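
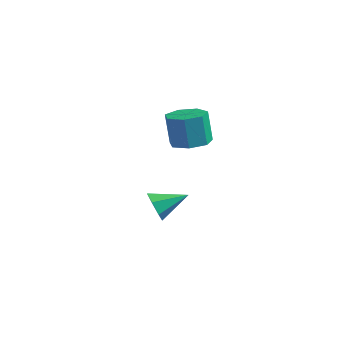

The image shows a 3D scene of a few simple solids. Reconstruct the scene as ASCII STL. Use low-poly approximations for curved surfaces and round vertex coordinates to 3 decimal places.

solid 
facet normal -0.501 -0.782 -0.371
outer loop
vertex -2.359 -0.206 -4.054
vertex -2.949 -0.217 -3.234
vertex -3.085 0.282 -4.102
endloop
endfacet
facet normal 0.441 0.589 -0.678
outer loop
vertex -2.359 -0.206 -4.054
vertex -3.085 0.282 -4.102
vertex -1.991 1.277 -2.526
endloop
endfacet
facet normal -0.502 -0.782 -0.371
outer loop
vertex -3.085 0.282 -4.102
vertex -2.949 -0.217 -3.234
vertex -3.709 0.395 -3.496
endloop
endfacet
facet normal -0.229 0.887 -0.401
outer loop
vertex -3.085 0.282 -4.102
vertex -3.709 0.395 -3.496
vertex -1.991 1.277 -2.526
endloop
endfacet
facet normal -0.502 -0.782 -0.371
outer loop
vertex -3.709 0.395 -3.496
vertex -2.949 -0.217 -3.234
vertex -3.76 0.047 -2.693
endloop
endfacet
facet normal -0.564 0.770 0.298
outer loop
vertex -3.709 0.395 -3.496
vertex -3.76 0.047 -2.693
vertex -1.991 1.277 -2.526
endloop
endfacet
facet normal -0.501 -0.782 -0.370
outer loop
vertex -3.76 0.047 -2.693
vertex -2.949 -0.217 -3.234
vertex -3.2 -0.499 -2.298
endloop
endfacet
facet normal -0.311 0.326 0.893
outer loop
vertex -3.76 0.047 -2.693
vertex -3.2 -0.499 -2.298
vertex -1.991 1.277 -2.526
endloop
endfacet
facet normal -0.501 -0.782 -0.370
outer loop
vertex -3.2 -0.499 -2.298
vertex -2.949 -0.217 -3.234
vertex -2.451 -0.833 -2.607
endloop
endfacet
facet normal 0.337 -0.109 0.935
outer loop
vertex -3.2 -0.499 -2.298
vertex -2.451 -0.833 -2.607
vertex -1.991 1.277 -2.526
endloop
endfacet
facet normal -0.501 -0.782 -0.371
outer loop
vertex -2.451 -0.833 -2.607
vertex -2.949 -0.217 -3.234
vertex -2.077 -0.702 -3.389
endloop
endfacet
facet normal 0.895 -0.210 0.393
outer loop
vertex -2.451 -0.833 -2.607
vertex -2.077 -0.702 -3.389
vertex -1.991 1.277 -2.526
endloop
endfacet
facet normal -0.501 -0.782 -0.371
outer loop
vertex -2.077 -0.702 -3.389
vertex -2.949 -0.217 -3.234
vertex -2.359 -0.206 -4.054
endloop
endfacet
facet normal 0.941 0.100 -0.324
outer loop
vertex -2.077 -0.702 -3.389
vertex -2.359 -0.206 -4.054
vertex -1.991 1.277 -2.526
endloop
endfacet
facet normal 0.106 0.074 -0.992
outer loop
vertex 0.9 -1.334 2.343
vertex 0.152 -0.529 2.323
vertex 1.242 -0.449 2.446
endloop
endfacet
facet normal 0.928 -0.367 0.072
outer loop
vertex 0.9 -1.334 2.343
vertex 1.242 -0.449 2.446
vertex 0.697 -1.477 4.237
endloop
endfacet
facet normal 0.928 -0.366 0.072
outer loop
vertex 0.697 -1.477 4.237
vertex 1.242 -0.449 2.446
vertex 1.039 -0.591 4.34
endloop
endfacet
facet normal -0.106 -0.074 0.992
outer loop
vertex 0.697 -1.477 4.237
vertex 1.039 -0.591 4.34
vertex -0.052 -0.671 4.217
endloop
endfacet
facet normal 0.106 0.075 -0.991
outer loop
vertex 1.242 -0.449 2.446
vertex 0.152 -0.529 2.323
vertex 0.762 0.376 2.457
endloop
endfacet
facet normal 0.858 0.497 0.129
outer loop
vertex 1.242 -0.449 2.446
vertex 0.762 0.376 2.457
vertex 1.039 -0.591 4.34
endloop
endfacet
facet normal 0.858 0.498 0.129
outer loop
vertex 1.039 -0.591 4.34
vertex 0.762 0.376 2.457
vertex 0.559 0.234 4.35
endloop
endfacet
facet normal -0.106 -0.074 0.992
outer loop
vertex 1.039 -0.591 4.34
vertex 0.559 0.234 4.35
vertex -0.052 -0.671 4.217
endloop
endfacet
facet normal 0.107 0.075 -0.991
outer loop
vertex 0.762 0.376 2.457
vertex 0.152 -0.529 2.323
vertex -0.177 0.52 2.367
endloop
endfacet
facet normal 0.143 0.986 0.089
outer loop
vertex 0.762 0.376 2.457
vertex -0.177 0.52 2.367
vertex 0.559 0.234 4.35
endloop
endfacet
facet normal 0.143 0.986 0.089
outer loop
vertex 0.559 0.234 4.35
vertex -0.177 0.52 2.367
vertex -0.38 0.378 4.26
endloop
endfacet
facet normal -0.106 -0.074 0.992
outer loop
vertex 0.559 0.234 4.35
vertex -0.38 0.378 4.26
vertex -0.052 -0.671 4.217
endloop
endfacet
facet normal 0.106 0.075 -0.992
outer loop
vertex -0.177 0.52 2.367
vertex 0.152 -0.529 2.323
vertex -0.869 -0.126 2.244
endloop
endfacet
facet normal -0.681 0.732 -0.018
outer loop
vertex -0.177 0.52 2.367
vertex -0.869 -0.126 2.244
vertex -0.38 0.378 4.26
endloop
endfacet
facet normal -0.681 0.732 -0.018
outer loop
vertex -0.38 0.378 4.26
vertex -0.869 -0.126 2.244
vertex -1.072 -0.268 4.138
endloop
endfacet
facet normal -0.106 -0.074 0.992
outer loop
vertex -0.38 0.378 4.26
vertex -1.072 -0.268 4.138
vertex -0.052 -0.671 4.217
endloop
endfacet
facet normal 0.106 0.074 -0.992
outer loop
vertex -0.869 -0.126 2.244
vertex 0.152 -0.529 2.323
vertex -0.792 -1.075 2.181
endloop
endfacet
facet normal -0.991 -0.073 -0.112
outer loop
vertex -0.869 -0.126 2.244
vertex -0.792 -1.075 2.181
vertex -1.072 -0.268 4.138
endloop
endfacet
facet normal -0.991 -0.072 -0.112
outer loop
vertex -1.072 -0.268 4.138
vertex -0.792 -1.075 2.181
vertex -0.996 -1.218 4.075
endloop
endfacet
facet normal -0.106 -0.074 0.992
outer loop
vertex -1.072 -0.268 4.138
vertex -0.996 -1.218 4.075
vertex -0.052 -0.671 4.217
endloop
endfacet
facet normal 0.106 0.074 -0.992
outer loop
vertex -0.792 -1.075 2.181
vertex 0.152 -0.529 2.323
vertex -0.005 -1.613 2.225
endloop
endfacet
facet normal -0.555 -0.823 -0.122
outer loop
vertex -0.792 -1.075 2.181
vertex -0.005 -1.613 2.225
vertex -0.996 -1.218 4.075
endloop
endfacet
facet normal -0.555 -0.823 -0.122
outer loop
vertex -0.996 -1.218 4.075
vertex -0.005 -1.613 2.225
vertex -0.208 -1.756 4.119
endloop
endfacet
facet normal -0.106 -0.074 0.992
outer loop
vertex -0.996 -1.218 4.075
vertex -0.208 -1.756 4.119
vertex -0.052 -0.671 4.217
endloop
endfacet
facet normal 0.106 0.074 -0.992
outer loop
vertex -0.005 -1.613 2.225
vertex 0.152 -0.529 2.323
vertex 0.9 -1.334 2.343
endloop
endfacet
facet normal 0.299 -0.953 -0.040
outer loop
vertex -0.005 -1.613 2.225
vertex 0.9 -1.334 2.343
vertex -0.208 -1.756 4.119
endloop
endfacet
facet normal 0.299 -0.953 -0.040
outer loop
vertex -0.208 -1.756 4.119
vertex 0.9 -1.334 2.343
vertex 0.697 -1.477 4.237
endloop
endfacet
facet normal -0.106 -0.074 0.992
outer loop
vertex -0.208 -1.756 4.119
vertex 0.697 -1.477 4.237
vertex -0.052 -0.671 4.217
endloop
endfacet

endsolid


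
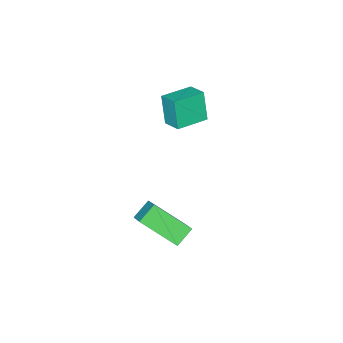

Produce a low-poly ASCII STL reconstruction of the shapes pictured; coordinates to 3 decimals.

solid 
facet normal -0.961 0.261 -0.093
outer loop
vertex -2.042 -2.84 3.409
vertex -1.843 -2.002 3.706
vertex -1.801 -2.427 2.083
endloop
endfacet
facet normal -0.219 -0.920 -0.326
outer loop
vertex -0.437 -2.798 2.214
vertex -2.042 -2.84 3.409
vertex -1.801 -2.427 2.083
endloop
endfacet
facet normal -0.961 0.260 -0.093
outer loop
vertex -1.801 -2.427 2.083
vertex -1.843 -2.002 3.706
vertex -1.603 -1.59 2.379
endloop
endfacet
facet normal 0.170 0.293 -0.941
outer loop
vertex -1.603 -1.59 2.379
vertex -0.437 -2.798 2.214
vertex -1.801 -2.427 2.083
endloop
endfacet
facet normal -0.170 -0.293 0.941
outer loop
vertex -2.042 -2.84 3.409
vertex -0.479 -2.373 3.837
vertex -1.843 -2.002 3.706
endloop
endfacet
facet normal -0.218 -0.920 -0.325
outer loop
vertex -0.677 -3.21 3.541
vertex -2.042 -2.84 3.409
vertex -0.437 -2.798 2.214
endloop
endfacet
facet normal -0.170 -0.292 0.941
outer loop
vertex -0.677 -3.21 3.541
vertex -0.479 -2.373 3.837
vertex -2.042 -2.84 3.409
endloop
endfacet
facet normal 0.219 0.920 0.325
outer loop
vertex -1.843 -2.002 3.706
vertex -0.479 -2.373 3.837
vertex -1.603 -1.59 2.379
endloop
endfacet
facet normal 0.170 0.293 -0.941
outer loop
vertex -0.238 -1.96 2.511
vertex -0.437 -2.798 2.214
vertex -1.603 -1.59 2.379
endloop
endfacet
facet normal 0.218 0.920 0.326
outer loop
vertex -1.603 -1.59 2.379
vertex -0.479 -2.373 3.837
vertex -0.238 -1.96 2.511
endloop
endfacet
facet normal 0.961 -0.261 0.093
outer loop
vertex -0.238 -1.96 2.511
vertex -0.677 -3.21 3.541
vertex -0.437 -2.798 2.214
endloop
endfacet
facet normal 0.961 -0.260 0.094
outer loop
vertex -0.479 -2.373 3.837
vertex -0.677 -3.21 3.541
vertex -0.238 -1.96 2.511
endloop
endfacet
facet normal -0.834 0.066 0.548
outer loop
vertex 3.677 0.266 2.2
vertex 3.051 1.603 1.085
vertex 3.241 -0.422 1.619
endloop
endfacet
facet normal 0.338 -0.723 0.603
outer loop
vertex 4.009 -0.483 1.115
vertex 3.677 0.266 2.2
vertex 3.241 -0.422 1.619
endloop
endfacet
facet normal -0.835 0.066 0.547
outer loop
vertex 3.241 -0.422 1.619
vertex 3.051 1.603 1.085
vertex 2.616 0.915 0.504
endloop
endfacet
facet normal -0.436 -0.688 -0.581
outer loop
vertex 2.616 0.915 0.504
vertex 4.009 -0.483 1.115
vertex 3.241 -0.422 1.619
endloop
endfacet
facet normal 0.436 0.688 0.580
outer loop
vertex 3.677 0.266 2.2
vertex 3.819 1.542 0.581
vertex 3.051 1.603 1.085
endloop
endfacet
facet normal 0.338 -0.723 0.603
outer loop
vertex 4.444 0.205 1.696
vertex 3.677 0.266 2.2
vertex 4.009 -0.483 1.115
endloop
endfacet
facet normal 0.436 0.688 0.580
outer loop
vertex 4.444 0.205 1.696
vertex 3.819 1.542 0.581
vertex 3.677 0.266 2.2
endloop
endfacet
facet normal -0.338 0.723 -0.603
outer loop
vertex 3.051 1.603 1.085
vertex 3.819 1.542 0.581
vertex 2.616 0.915 0.504
endloop
endfacet
facet normal -0.436 -0.688 -0.580
outer loop
vertex 3.383 0.854 0.0
vertex 4.009 -0.483 1.115
vertex 2.616 0.915 0.504
endloop
endfacet
facet normal -0.338 0.723 -0.602
outer loop
vertex 2.616 0.915 0.504
vertex 3.819 1.542 0.581
vertex 3.383 0.854 0.0
endloop
endfacet
facet normal 0.834 -0.066 -0.547
outer loop
vertex 3.383 0.854 0.0
vertex 4.444 0.205 1.696
vertex 4.009 -0.483 1.115
endloop
endfacet
facet normal 0.834 -0.066 -0.547
outer loop
vertex 3.819 1.542 0.581
vertex 4.444 0.205 1.696
vertex 3.383 0.854 0.0
endloop
endfacet

endsolid


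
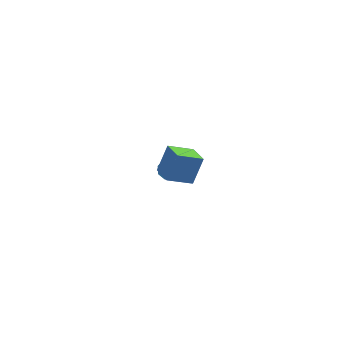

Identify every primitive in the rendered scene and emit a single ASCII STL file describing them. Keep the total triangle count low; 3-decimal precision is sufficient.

solid 
facet normal -0.874 0.168 0.456
outer loop
vertex 0.438 -4.232 5.06
vertex 0.481 -2.942 4.666
vertex -0.396 -4.646 3.614
endloop
endfacet
facet normal -0.031 -0.956 0.292
outer loop
vertex 1.019 -4.918 2.874
vertex 0.438 -4.232 5.06
vertex -0.396 -4.646 3.614
endloop
endfacet
facet normal -0.874 0.168 0.457
outer loop
vertex -0.396 -4.646 3.614
vertex 0.481 -2.942 4.666
vertex -0.354 -3.355 3.22
endloop
endfacet
facet normal -0.486 -0.241 -0.840
outer loop
vertex -0.354 -3.355 3.22
vertex 1.019 -4.918 2.874
vertex -0.396 -4.646 3.614
endloop
endfacet
facet normal 0.486 0.240 0.840
outer loop
vertex 0.438 -4.232 5.06
vertex 1.896 -3.214 3.926
vertex 0.481 -2.942 4.666
endloop
endfacet
facet normal -0.032 -0.956 0.292
outer loop
vertex 1.854 -4.505 4.32
vertex 0.438 -4.232 5.06
vertex 1.019 -4.918 2.874
endloop
endfacet
facet normal 0.486 0.241 0.840
outer loop
vertex 1.854 -4.505 4.32
vertex 1.896 -3.214 3.926
vertex 0.438 -4.232 5.06
endloop
endfacet
facet normal 0.031 0.956 -0.291
outer loop
vertex 0.481 -2.942 4.666
vertex 1.896 -3.214 3.926
vertex -0.354 -3.355 3.22
endloop
endfacet
facet normal -0.486 -0.241 -0.840
outer loop
vertex 1.062 -3.628 2.48
vertex 1.019 -4.918 2.874
vertex -0.354 -3.355 3.22
endloop
endfacet
facet normal 0.032 0.956 -0.292
outer loop
vertex -0.354 -3.355 3.22
vertex 1.896 -3.214 3.926
vertex 1.062 -3.628 2.48
endloop
endfacet
facet normal 0.874 -0.169 -0.456
outer loop
vertex 1.062 -3.628 2.48
vertex 1.854 -4.505 4.32
vertex 1.019 -4.918 2.874
endloop
endfacet
facet normal 0.874 -0.168 -0.456
outer loop
vertex 1.896 -3.214 3.926
vertex 1.854 -4.505 4.32
vertex 1.062 -3.628 2.48
endloop
endfacet
facet normal 0.569 0.365 -0.737
outer loop
vertex 3.804 2.035 -3.33
vertex 3.403 1.708 -3.801
vertex 3.395 2.337 -3.496
endloop
endfacet
facet normal 0.303 0.740 0.600
outer loop
vertex 3.804 2.035 -3.33
vertex 3.395 2.337 -3.496
vertex 2.879 1.439 -2.128
endloop
endfacet
facet normal 0.305 0.739 0.600
outer loop
vertex 2.879 1.439 -2.128
vertex 3.395 2.337 -3.496
vertex 2.469 1.742 -2.293
endloop
endfacet
facet normal -0.567 -0.366 0.738
outer loop
vertex 2.879 1.439 -2.128
vertex 2.469 1.742 -2.293
vertex 2.477 1.112 -2.599
endloop
endfacet
facet normal 0.567 0.365 -0.738
outer loop
vertex 3.395 2.337 -3.496
vertex 3.403 1.708 -3.801
vertex 2.99 2.271 -3.84
endloop
endfacet
facet normal -0.325 0.923 0.206
outer loop
vertex 3.395 2.337 -3.496
vertex 2.99 2.271 -3.84
vertex 2.469 1.742 -2.293
endloop
endfacet
facet normal -0.326 0.923 0.206
outer loop
vertex 2.469 1.742 -2.293
vertex 2.99 2.271 -3.84
vertex 2.064 1.676 -2.638
endloop
endfacet
facet normal -0.568 -0.365 0.737
outer loop
vertex 2.469 1.742 -2.293
vertex 2.064 1.676 -2.638
vertex 2.477 1.112 -2.599
endloop
endfacet
facet normal 0.567 0.365 -0.738
outer loop
vertex 2.99 2.271 -3.84
vertex 3.403 1.708 -3.801
vertex 2.826 1.875 -4.162
endloop
endfacet
facet normal -0.764 0.567 -0.308
outer loop
vertex 2.99 2.271 -3.84
vertex 2.826 1.875 -4.162
vertex 2.064 1.676 -2.638
endloop
endfacet
facet normal -0.765 0.565 -0.309
outer loop
vertex 2.064 1.676 -2.638
vertex 2.826 1.875 -4.162
vertex 1.901 1.28 -2.959
endloop
endfacet
facet normal -0.568 -0.365 0.738
outer loop
vertex 2.064 1.676 -2.638
vertex 1.901 1.28 -2.959
vertex 2.477 1.112 -2.599
endloop
endfacet
facet normal 0.567 0.365 -0.738
outer loop
vertex 2.826 1.875 -4.162
vertex 3.403 1.708 -3.801
vertex 3.001 1.381 -4.272
endloop
endfacet
facet normal -0.756 -0.125 -0.643
outer loop
vertex 2.826 1.875 -4.162
vertex 3.001 1.381 -4.272
vertex 1.901 1.28 -2.959
endloop
endfacet
facet normal -0.756 -0.123 -0.643
outer loop
vertex 1.901 1.28 -2.959
vertex 3.001 1.381 -4.272
vertex 2.076 0.785 -3.07
endloop
endfacet
facet normal -0.568 -0.366 0.737
outer loop
vertex 1.901 1.28 -2.959
vertex 2.076 0.785 -3.07
vertex 2.477 1.112 -2.599
endloop
endfacet
facet normal 0.567 0.366 -0.738
outer loop
vertex 3.001 1.381 -4.272
vertex 3.403 1.708 -3.801
vertex 3.411 1.078 -4.107
endloop
endfacet
facet normal -0.304 -0.739 -0.601
outer loop
vertex 3.001 1.381 -4.272
vertex 3.411 1.078 -4.107
vertex 2.076 0.785 -3.07
endloop
endfacet
facet normal -0.303 -0.740 -0.600
outer loop
vertex 2.076 0.785 -3.07
vertex 3.411 1.078 -4.107
vertex 2.485 0.483 -2.904
endloop
endfacet
facet normal -0.569 -0.365 0.737
outer loop
vertex 2.076 0.785 -3.07
vertex 2.485 0.483 -2.904
vertex 2.477 1.112 -2.599
endloop
endfacet
facet normal 0.568 0.365 -0.737
outer loop
vertex 3.411 1.078 -4.107
vertex 3.403 1.708 -3.801
vertex 3.816 1.144 -3.762
endloop
endfacet
facet normal 0.326 -0.923 -0.206
outer loop
vertex 3.411 1.078 -4.107
vertex 3.816 1.144 -3.762
vertex 2.485 0.483 -2.904
endloop
endfacet
facet normal 0.325 -0.923 -0.206
outer loop
vertex 2.485 0.483 -2.904
vertex 3.816 1.144 -3.762
vertex 2.89 0.549 -2.56
endloop
endfacet
facet normal -0.567 -0.365 0.738
outer loop
vertex 2.485 0.483 -2.904
vertex 2.89 0.549 -2.56
vertex 2.477 1.112 -2.599
endloop
endfacet
facet normal 0.568 0.365 -0.738
outer loop
vertex 3.816 1.144 -3.762
vertex 3.403 1.708 -3.801
vertex 3.979 1.54 -3.441
endloop
endfacet
facet normal 0.765 -0.565 0.309
outer loop
vertex 3.816 1.144 -3.762
vertex 3.979 1.54 -3.441
vertex 2.89 0.549 -2.56
endloop
endfacet
facet normal 0.764 -0.567 0.308
outer loop
vertex 2.89 0.549 -2.56
vertex 3.979 1.54 -3.441
vertex 3.054 0.945 -2.238
endloop
endfacet
facet normal -0.567 -0.365 0.738
outer loop
vertex 2.89 0.549 -2.56
vertex 3.054 0.945 -2.238
vertex 2.477 1.112 -2.599
endloop
endfacet
facet normal 0.568 0.366 -0.737
outer loop
vertex 3.979 1.54 -3.441
vertex 3.403 1.708 -3.801
vertex 3.804 2.035 -3.33
endloop
endfacet
facet normal 0.756 0.123 0.643
outer loop
vertex 3.979 1.54 -3.441
vertex 3.804 2.035 -3.33
vertex 3.054 0.945 -2.238
endloop
endfacet
facet normal 0.756 0.124 0.643
outer loop
vertex 3.054 0.945 -2.238
vertex 3.804 2.035 -3.33
vertex 2.879 1.439 -2.128
endloop
endfacet
facet normal -0.567 -0.365 0.738
outer loop
vertex 3.054 0.945 -2.238
vertex 2.879 1.439 -2.128
vertex 2.477 1.112 -2.599
endloop
endfacet

endsolid


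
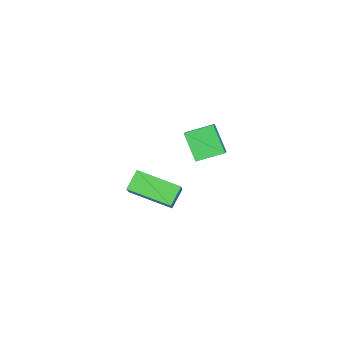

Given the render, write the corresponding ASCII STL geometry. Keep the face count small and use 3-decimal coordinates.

solid 
facet normal -0.717 0.279 0.639
outer loop
vertex -3.576 -0.455 0.343
vertex -3.288 1.569 -0.218
vertex -4.834 -0.645 -0.986
endloop
endfacet
facet normal -0.136 -0.955 0.265
outer loop
vertex -4.052 -0.949 -1.682
vertex -3.576 -0.455 0.343
vertex -4.834 -0.645 -0.986
endloop
endfacet
facet normal -0.717 0.279 0.639
outer loop
vertex -4.834 -0.645 -0.986
vertex -3.288 1.569 -0.218
vertex -4.546 1.379 -1.547
endloop
endfacet
facet normal -0.683 -0.103 -0.723
outer loop
vertex -4.546 1.379 -1.547
vertex -4.052 -0.949 -1.682
vertex -4.834 -0.645 -0.986
endloop
endfacet
facet normal 0.683 0.103 0.723
outer loop
vertex -3.576 -0.455 0.343
vertex -2.506 1.265 -0.914
vertex -3.288 1.569 -0.218
endloop
endfacet
facet normal -0.136 -0.955 0.265
outer loop
vertex -2.794 -0.759 -0.353
vertex -3.576 -0.455 0.343
vertex -4.052 -0.949 -1.682
endloop
endfacet
facet normal 0.683 0.103 0.723
outer loop
vertex -2.794 -0.759 -0.353
vertex -2.506 1.265 -0.914
vertex -3.576 -0.455 0.343
endloop
endfacet
facet normal 0.136 0.955 -0.265
outer loop
vertex -3.288 1.569 -0.218
vertex -2.506 1.265 -0.914
vertex -4.546 1.379 -1.547
endloop
endfacet
facet normal -0.683 -0.103 -0.723
outer loop
vertex -3.764 1.075 -2.243
vertex -4.052 -0.949 -1.682
vertex -4.546 1.379 -1.547
endloop
endfacet
facet normal 0.136 0.955 -0.265
outer loop
vertex -4.546 1.379 -1.547
vertex -2.506 1.265 -0.914
vertex -3.764 1.075 -2.243
endloop
endfacet
facet normal 0.717 -0.279 -0.639
outer loop
vertex -3.764 1.075 -2.243
vertex -2.794 -0.759 -0.353
vertex -4.052 -0.949 -1.682
endloop
endfacet
facet normal 0.717 -0.279 -0.639
outer loop
vertex -2.506 1.265 -0.914
vertex -2.794 -0.759 -0.353
vertex -3.764 1.075 -2.243
endloop
endfacet
facet normal -0.790 -0.084 -0.608
outer loop
vertex -2.936 1.829 3.825
vertex -3.359 2.995 4.213
vertex -2.156 2.479 2.721
endloop
endfacet
facet normal 0.325 -0.897 -0.298
outer loop
vertex -1.161 2.585 3.487
vertex -2.936 1.829 3.825
vertex -2.156 2.479 2.721
endloop
endfacet
facet normal -0.790 -0.084 -0.608
outer loop
vertex -2.156 2.479 2.721
vertex -3.359 2.995 4.213
vertex -2.579 3.646 3.11
endloop
endfacet
facet normal 0.520 0.434 -0.736
outer loop
vertex -2.579 3.646 3.11
vertex -1.161 2.585 3.487
vertex -2.156 2.479 2.721
endloop
endfacet
facet normal -0.520 -0.434 0.736
outer loop
vertex -2.936 1.829 3.825
vertex -2.364 3.101 4.979
vertex -3.359 2.995 4.213
endloop
endfacet
facet normal 0.325 -0.897 -0.300
outer loop
vertex -1.941 1.934 4.59
vertex -2.936 1.829 3.825
vertex -1.161 2.585 3.487
endloop
endfacet
facet normal -0.520 -0.434 0.736
outer loop
vertex -1.941 1.934 4.59
vertex -2.364 3.101 4.979
vertex -2.936 1.829 3.825
endloop
endfacet
facet normal -0.326 0.897 0.299
outer loop
vertex -3.359 2.995 4.213
vertex -2.364 3.101 4.979
vertex -2.579 3.646 3.11
endloop
endfacet
facet normal 0.520 0.434 -0.736
outer loop
vertex -1.584 3.751 3.875
vertex -1.161 2.585 3.487
vertex -2.579 3.646 3.11
endloop
endfacet
facet normal -0.325 0.897 0.299
outer loop
vertex -2.579 3.646 3.11
vertex -2.364 3.101 4.979
vertex -1.584 3.751 3.875
endloop
endfacet
facet normal 0.790 0.084 0.608
outer loop
vertex -1.584 3.751 3.875
vertex -1.941 1.934 4.59
vertex -1.161 2.585 3.487
endloop
endfacet
facet normal 0.790 0.084 0.607
outer loop
vertex -2.364 3.101 4.979
vertex -1.941 1.934 4.59
vertex -1.584 3.751 3.875
endloop
endfacet

endsolid


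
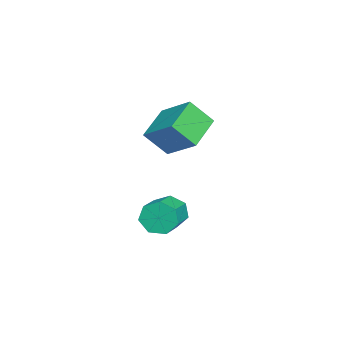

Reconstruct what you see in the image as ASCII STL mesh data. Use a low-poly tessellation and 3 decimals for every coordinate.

solid 
facet normal -0.423 -0.726 -0.543
outer loop
vertex -2.87 -4.799 3.455
vertex -4.629 -4.344 4.216
vertex -3.12 -3.756 2.254
endloop
endfacet
facet normal 0.893 -0.231 -0.386
outer loop
vertex -2.271 -2.296 3.344
vertex -2.87 -4.799 3.455
vertex -3.12 -3.756 2.254
endloop
endfacet
facet normal -0.423 -0.726 -0.543
outer loop
vertex -3.12 -3.756 2.254
vertex -4.629 -4.344 4.216
vertex -4.879 -3.301 3.015
endloop
endfacet
facet normal -0.155 0.647 -0.746
outer loop
vertex -4.879 -3.301 3.015
vertex -2.271 -2.296 3.344
vertex -3.12 -3.756 2.254
endloop
endfacet
facet normal 0.155 -0.647 0.746
outer loop
vertex -2.87 -4.799 3.455
vertex -3.78 -2.884 5.306
vertex -4.629 -4.344 4.216
endloop
endfacet
facet normal 0.893 -0.231 -0.386
outer loop
vertex -2.021 -3.339 4.545
vertex -2.87 -4.799 3.455
vertex -2.271 -2.296 3.344
endloop
endfacet
facet normal 0.155 -0.647 0.746
outer loop
vertex -2.021 -3.339 4.545
vertex -3.78 -2.884 5.306
vertex -2.87 -4.799 3.455
endloop
endfacet
facet normal -0.893 0.231 0.386
outer loop
vertex -4.629 -4.344 4.216
vertex -3.78 -2.884 5.306
vertex -4.879 -3.301 3.015
endloop
endfacet
facet normal -0.155 0.647 -0.746
outer loop
vertex -4.03 -1.841 4.105
vertex -2.271 -2.296 3.344
vertex -4.879 -3.301 3.015
endloop
endfacet
facet normal -0.893 0.231 0.386
outer loop
vertex -4.879 -3.301 3.015
vertex -3.78 -2.884 5.306
vertex -4.03 -1.841 4.105
endloop
endfacet
facet normal 0.423 0.726 0.543
outer loop
vertex -4.03 -1.841 4.105
vertex -2.021 -3.339 4.545
vertex -2.271 -2.296 3.344
endloop
endfacet
facet normal 0.423 0.726 0.543
outer loop
vertex -3.78 -2.884 5.306
vertex -2.021 -3.339 4.545
vertex -4.03 -1.841 4.105
endloop
endfacet
facet normal -0.957 0.055 -0.285
outer loop
vertex -2.624 -3.238 -2.119
vertex -2.887 -3.642 -1.312
vertex -2.778 -2.728 -1.503
endloop
endfacet
facet normal 0.220 0.778 -0.589
outer loop
vertex -2.624 -3.238 -2.119
vertex -2.778 -2.728 -1.503
vertex -0.93 -3.335 -1.615
endloop
endfacet
facet normal 0.220 0.778 -0.589
outer loop
vertex -0.93 -3.335 -1.615
vertex -2.778 -2.728 -1.503
vertex -1.084 -2.824 -0.998
endloop
endfacet
facet normal 0.957 -0.055 0.284
outer loop
vertex -0.93 -3.335 -1.615
vertex -1.084 -2.824 -0.998
vertex -1.193 -3.738 -0.808
endloop
endfacet
facet normal -0.957 0.055 -0.284
outer loop
vertex -2.778 -2.728 -1.503
vertex -2.887 -3.642 -1.312
vertex -3.014 -2.905 -0.742
endloop
endfacet
facet normal -0.011 0.975 0.223
outer loop
vertex -2.778 -2.728 -1.503
vertex -3.014 -2.905 -0.742
vertex -1.084 -2.824 -0.998
endloop
endfacet
facet normal -0.011 0.974 0.225
outer loop
vertex -1.084 -2.824 -0.998
vertex -3.014 -2.905 -0.742
vertex -1.321 -3.002 -0.238
endloop
endfacet
facet normal 0.957 -0.055 0.286
outer loop
vertex -1.084 -2.824 -0.998
vertex -1.321 -3.002 -0.238
vertex -1.193 -3.738 -0.808
endloop
endfacet
facet normal -0.957 0.055 -0.285
outer loop
vertex -3.014 -2.905 -0.742
vertex -2.887 -3.642 -1.312
vertex -3.155 -3.637 -0.411
endloop
endfacet
facet normal -0.233 0.438 0.868
outer loop
vertex -3.014 -2.905 -0.742
vertex -3.155 -3.637 -0.411
vertex -1.321 -3.002 -0.238
endloop
endfacet
facet normal -0.233 0.437 0.868
outer loop
vertex -1.321 -3.002 -0.238
vertex -3.155 -3.637 -0.411
vertex -1.461 -3.734 0.093
endloop
endfacet
facet normal 0.957 -0.054 0.285
outer loop
vertex -1.321 -3.002 -0.238
vertex -1.461 -3.734 0.093
vertex -1.193 -3.738 -0.808
endloop
endfacet
facet normal -0.957 0.055 -0.285
outer loop
vertex -3.155 -3.637 -0.411
vertex -2.887 -3.642 -1.312
vertex -3.094 -4.373 -0.758
endloop
endfacet
facet normal -0.280 -0.428 0.859
outer loop
vertex -3.155 -3.637 -0.411
vertex -3.094 -4.373 -0.758
vertex -1.461 -3.734 0.093
endloop
endfacet
facet normal -0.280 -0.429 0.859
outer loop
vertex -1.461 -3.734 0.093
vertex -3.094 -4.373 -0.758
vertex -1.4 -4.469 -0.254
endloop
endfacet
facet normal 0.957 -0.055 0.285
outer loop
vertex -1.461 -3.734 0.093
vertex -1.4 -4.469 -0.254
vertex -1.193 -3.738 -0.808
endloop
endfacet
facet normal -0.957 0.055 -0.285
outer loop
vertex -3.094 -4.373 -0.758
vertex -2.887 -3.642 -1.312
vertex -2.877 -4.558 -1.523
endloop
endfacet
facet normal -0.115 -0.972 0.202
outer loop
vertex -3.094 -4.373 -0.758
vertex -2.877 -4.558 -1.523
vertex -1.4 -4.469 -0.254
endloop
endfacet
facet normal -0.116 -0.972 0.204
outer loop
vertex -1.4 -4.469 -0.254
vertex -2.877 -4.558 -1.523
vertex -1.183 -4.655 -1.018
endloop
endfacet
facet normal 0.957 -0.055 0.285
outer loop
vertex -1.4 -4.469 -0.254
vertex -1.183 -4.655 -1.018
vertex -1.193 -3.738 -0.808
endloop
endfacet
facet normal -0.957 0.055 -0.286
outer loop
vertex -2.877 -4.558 -1.523
vertex -2.887 -3.642 -1.312
vertex -2.667 -4.053 -2.128
endloop
endfacet
facet normal 0.136 -0.783 -0.607
outer loop
vertex -2.877 -4.558 -1.523
vertex -2.667 -4.053 -2.128
vertex -1.183 -4.655 -1.018
endloop
endfacet
facet normal 0.136 -0.784 -0.606
outer loop
vertex -1.183 -4.655 -1.018
vertex -2.667 -4.053 -2.128
vertex -0.974 -4.15 -1.624
endloop
endfacet
facet normal 0.957 -0.055 0.284
outer loop
vertex -1.183 -4.655 -1.018
vertex -0.974 -4.15 -1.624
vertex -1.193 -3.738 -0.808
endloop
endfacet
facet normal -0.957 0.054 -0.285
outer loop
vertex -2.667 -4.053 -2.128
vertex -2.887 -3.642 -1.312
vertex -2.624 -3.238 -2.119
endloop
endfacet
facet normal 0.285 -0.004 -0.958
outer loop
vertex -2.667 -4.053 -2.128
vertex -2.624 -3.238 -2.119
vertex -0.974 -4.15 -1.624
endloop
endfacet
facet normal 0.285 -0.005 -0.959
outer loop
vertex -0.974 -4.15 -1.624
vertex -2.624 -3.238 -2.119
vertex -0.93 -3.335 -1.615
endloop
endfacet
facet normal 0.957 -0.055 0.285
outer loop
vertex -0.974 -4.15 -1.624
vertex -0.93 -3.335 -1.615
vertex -1.193 -3.738 -0.808
endloop
endfacet

endsolid


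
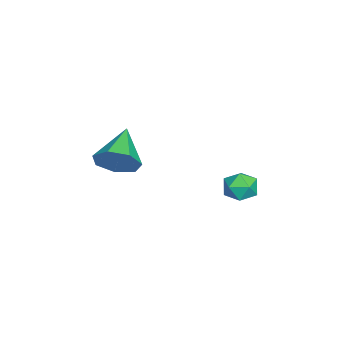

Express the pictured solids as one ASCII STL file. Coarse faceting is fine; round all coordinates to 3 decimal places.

solid 
facet normal -0.489 0.298 0.820
outer loop
vertex 0.144 3.304 -3.131
vertex -0.297 2.663 -3.161
vertex 0.371 2.658 -2.761
endloop
endfacet
facet normal 0.184 0.536 0.824
outer loop
vertex 0.144 3.304 -3.131
vertex 0.371 2.658 -2.761
vertex 0.89 3.084 -3.154
endloop
endfacet
facet normal 0.282 0.930 0.237
outer loop
vertex 0.144 3.304 -3.131
vertex 0.89 3.084 -3.154
vertex 0.543 3.353 -3.797
endloop
endfacet
facet normal -0.331 0.935 -0.129
outer loop
vertex 0.144 3.304 -3.131
vertex 0.543 3.353 -3.797
vertex -0.19 3.093 -3.801
endloop
endfacet
facet normal -0.807 0.544 0.231
outer loop
vertex 0.144 3.304 -3.131
vertex -0.19 3.093 -3.801
vertex -0.297 2.663 -3.161
endloop
endfacet
facet normal 0.619 -0.030 0.785
outer loop
vertex 0.89 3.084 -3.154
vertex 0.371 2.658 -2.761
vertex 0.91 2.307 -3.199
endloop
endfacet
facet normal -0.470 -0.415 0.779
outer loop
vertex 0.371 2.658 -2.761
vertex -0.297 2.663 -3.161
vertex 0.177 2.047 -3.203
endloop
endfacet
facet normal -0.984 -0.015 -0.175
outer loop
vertex -0.297 2.663 -3.161
vertex -0.19 3.093 -3.801
vertex -0.17 2.316 -3.846
endloop
endfacet
facet normal -0.214 0.616 -0.758
outer loop
vertex -0.19 3.093 -3.801
vertex 0.543 3.353 -3.797
vertex 0.349 2.742 -4.239
endloop
endfacet
facet normal 0.776 0.609 -0.164
outer loop
vertex 0.543 3.353 -3.797
vertex 0.89 3.084 -3.154
vertex 1.017 2.737 -3.839
endloop
endfacet
facet normal 0.331 -0.935 0.129
outer loop
vertex 0.576 2.096 -3.869
vertex 0.91 2.307 -3.199
vertex 0.177 2.047 -3.203
endloop
endfacet
facet normal -0.282 -0.930 -0.237
outer loop
vertex 0.576 2.096 -3.869
vertex 0.177 2.047 -3.203
vertex -0.17 2.316 -3.846
endloop
endfacet
facet normal -0.184 -0.536 -0.824
outer loop
vertex 0.576 2.096 -3.869
vertex -0.17 2.316 -3.846
vertex 0.349 2.742 -4.239
endloop
endfacet
facet normal 0.489 -0.298 -0.820
outer loop
vertex 0.576 2.096 -3.869
vertex 0.349 2.742 -4.239
vertex 1.017 2.737 -3.839
endloop
endfacet
facet normal 0.807 -0.544 -0.231
outer loop
vertex 0.576 2.096 -3.869
vertex 1.017 2.737 -3.839
vertex 0.91 2.307 -3.199
endloop
endfacet
facet normal 0.214 -0.616 0.758
outer loop
vertex 0.177 2.047 -3.203
vertex 0.91 2.307 -3.199
vertex 0.371 2.658 -2.761
endloop
endfacet
facet normal -0.776 -0.609 0.164
outer loop
vertex -0.17 2.316 -3.846
vertex 0.177 2.047 -3.203
vertex -0.297 2.663 -3.161
endloop
endfacet
facet normal -0.619 0.030 -0.785
outer loop
vertex 0.349 2.742 -4.239
vertex -0.17 2.316 -3.846
vertex -0.19 3.093 -3.801
endloop
endfacet
facet normal 0.470 0.415 -0.779
outer loop
vertex 1.017 2.737 -3.839
vertex 0.349 2.742 -4.239
vertex 0.543 3.353 -3.797
endloop
endfacet
facet normal 0.984 0.015 0.175
outer loop
vertex 0.91 2.307 -3.199
vertex 1.017 2.737 -3.839
vertex 0.89 3.084 -3.154
endloop
endfacet
facet normal 0.883 -0.075 -0.464
outer loop
vertex -0.205 -1.613 -2.437
vertex -0.628 -2.193 -3.148
vertex -0.533 -1.188 -3.13
endloop
endfacet
facet normal -0.119 0.820 0.559
outer loop
vertex -0.205 -1.613 -2.437
vertex -0.533 -1.188 -3.13
vertex -2.332 -2.047 -2.252
endloop
endfacet
facet normal 0.883 -0.075 -0.464
outer loop
vertex -0.533 -1.188 -3.13
vertex -0.628 -2.193 -3.148
vertex -0.932 -1.52 -3.836
endloop
endfacet
facet normal -0.480 0.867 -0.136
outer loop
vertex -0.533 -1.188 -3.13
vertex -0.932 -1.52 -3.836
vertex -2.332 -2.047 -2.252
endloop
endfacet
facet normal 0.883 -0.076 -0.464
outer loop
vertex -0.932 -1.52 -3.836
vertex -0.628 -2.193 -3.148
vertex -1.103 -2.359 -4.024
endloop
endfacet
facet normal -0.763 0.285 -0.580
outer loop
vertex -0.932 -1.52 -3.836
vertex -1.103 -2.359 -4.024
vertex -2.332 -2.047 -2.252
endloop
endfacet
facet normal 0.883 -0.076 -0.464
outer loop
vertex -1.103 -2.359 -4.024
vertex -0.628 -2.193 -3.148
vertex -0.916 -3.073 -3.551
endloop
endfacet
facet normal -0.755 -0.488 -0.438
outer loop
vertex -1.103 -2.359 -4.024
vertex -0.916 -3.073 -3.551
vertex -2.332 -2.047 -2.252
endloop
endfacet
facet normal 0.882 -0.076 -0.464
outer loop
vertex -0.916 -3.073 -3.551
vertex -0.628 -2.193 -3.148
vertex -0.512 -3.125 -2.775
endloop
endfacet
facet normal -0.462 -0.868 0.182
outer loop
vertex -0.916 -3.073 -3.551
vertex -0.512 -3.125 -2.775
vertex -2.332 -2.047 -2.252
endloop
endfacet
facet normal 0.883 -0.076 -0.463
outer loop
vertex -0.512 -3.125 -2.775
vertex -0.628 -2.193 -3.148
vertex -0.196 -2.475 -2.279
endloop
endfacet
facet normal -0.104 -0.571 0.814
outer loop
vertex -0.512 -3.125 -2.775
vertex -0.196 -2.475 -2.279
vertex -2.332 -2.047 -2.252
endloop
endfacet
facet normal 0.883 -0.076 -0.463
outer loop
vertex -0.196 -2.475 -2.279
vertex -0.628 -2.193 -3.148
vertex -0.205 -1.613 -2.437
endloop
endfacet
facet normal 0.049 0.181 0.982
outer loop
vertex -0.196 -2.475 -2.279
vertex -0.205 -1.613 -2.437
vertex -2.332 -2.047 -2.252
endloop
endfacet

endsolid


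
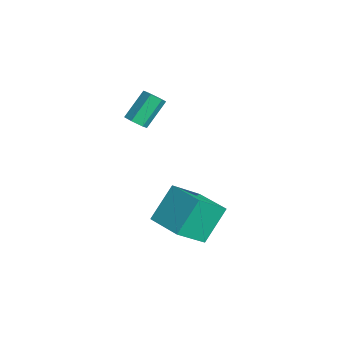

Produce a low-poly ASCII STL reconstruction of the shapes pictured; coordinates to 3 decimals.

solid 
facet normal -0.937 -0.336 -0.096
outer loop
vertex 0.02 -2.175 -1.611
vertex -0.363 -0.722 -2.961
vertex 0.618 -3.416 -3.116
endloop
endfacet
facet normal 0.189 -0.719 0.668
outer loop
vertex 2.343 -2.798 -2.939
vertex 0.02 -2.175 -1.611
vertex 0.618 -3.416 -3.116
endloop
endfacet
facet normal -0.937 -0.336 -0.096
outer loop
vertex 0.618 -3.416 -3.116
vertex -0.363 -0.722 -2.961
vertex 0.236 -1.962 -4.466
endloop
endfacet
facet normal 0.293 -0.608 -0.738
outer loop
vertex 0.236 -1.962 -4.466
vertex 2.343 -2.798 -2.939
vertex 0.618 -3.416 -3.116
endloop
endfacet
facet normal -0.294 0.608 0.738
outer loop
vertex 0.02 -2.175 -1.611
vertex 1.362 -0.104 -2.784
vertex -0.363 -0.722 -2.961
endloop
endfacet
facet normal 0.189 -0.720 0.668
outer loop
vertex 1.744 -1.558 -1.434
vertex 0.02 -2.175 -1.611
vertex 2.343 -2.798 -2.939
endloop
endfacet
facet normal -0.293 0.608 0.738
outer loop
vertex 1.744 -1.558 -1.434
vertex 1.362 -0.104 -2.784
vertex 0.02 -2.175 -1.611
endloop
endfacet
facet normal -0.189 0.720 -0.668
outer loop
vertex -0.363 -0.722 -2.961
vertex 1.362 -0.104 -2.784
vertex 0.236 -1.962 -4.466
endloop
endfacet
facet normal 0.293 -0.608 -0.738
outer loop
vertex 1.96 -1.345 -4.289
vertex 2.343 -2.798 -2.939
vertex 0.236 -1.962 -4.466
endloop
endfacet
facet normal -0.189 0.719 -0.668
outer loop
vertex 0.236 -1.962 -4.466
vertex 1.362 -0.104 -2.784
vertex 1.96 -1.345 -4.289
endloop
endfacet
facet normal 0.937 0.336 0.096
outer loop
vertex 1.96 -1.345 -4.289
vertex 1.744 -1.558 -1.434
vertex 2.343 -2.798 -2.939
endloop
endfacet
facet normal 0.937 0.335 0.096
outer loop
vertex 1.362 -0.104 -2.784
vertex 1.744 -1.558 -1.434
vertex 1.96 -1.345 -4.289
endloop
endfacet
facet normal 0.293 -0.650 -0.701
outer loop
vertex -1.831 -2.7 1.108
vertex -2.086 -3.139 1.408
vertex -2.394 -2.841 1.003
endloop
endfacet
facet normal -0.052 0.721 -0.691
outer loop
vertex -1.831 -2.7 1.108
vertex -2.394 -2.841 1.003
vertex -2.319 -1.621 2.272
endloop
endfacet
facet normal -0.053 0.721 -0.690
outer loop
vertex -2.319 -1.621 2.272
vertex -2.394 -2.841 1.003
vertex -2.882 -1.763 2.167
endloop
endfacet
facet normal -0.295 0.649 0.701
outer loop
vertex -2.319 -1.621 2.272
vertex -2.882 -1.763 2.167
vertex -2.574 -2.061 2.572
endloop
endfacet
facet normal 0.295 -0.649 -0.701
outer loop
vertex -2.394 -2.841 1.003
vertex -2.086 -3.139 1.408
vertex -2.649 -3.281 1.303
endloop
endfacet
facet normal -0.853 0.153 -0.500
outer loop
vertex -2.394 -2.841 1.003
vertex -2.649 -3.281 1.303
vertex -2.882 -1.763 2.167
endloop
endfacet
facet normal -0.852 0.154 -0.500
outer loop
vertex -2.882 -1.763 2.167
vertex -2.649 -3.281 1.303
vertex -3.137 -2.202 2.467
endloop
endfacet
facet normal -0.293 0.650 0.701
outer loop
vertex -2.882 -1.763 2.167
vertex -3.137 -2.202 2.467
vertex -2.574 -2.061 2.572
endloop
endfacet
facet normal 0.295 -0.649 -0.701
outer loop
vertex -2.649 -3.281 1.303
vertex -2.086 -3.139 1.408
vertex -2.341 -3.579 1.708
endloop
endfacet
facet normal -0.801 -0.568 0.191
outer loop
vertex -2.649 -3.281 1.303
vertex -2.341 -3.579 1.708
vertex -3.137 -2.202 2.467
endloop
endfacet
facet normal -0.801 -0.568 0.191
outer loop
vertex -3.137 -2.202 2.467
vertex -2.341 -3.579 1.708
vertex -2.829 -2.5 2.872
endloop
endfacet
facet normal -0.293 0.650 0.701
outer loop
vertex -3.137 -2.202 2.467
vertex -2.829 -2.5 2.872
vertex -2.574 -2.061 2.572
endloop
endfacet
facet normal 0.295 -0.649 -0.701
outer loop
vertex -2.341 -3.579 1.708
vertex -2.086 -3.139 1.408
vertex -1.778 -3.437 1.813
endloop
endfacet
facet normal 0.053 -0.721 0.691
outer loop
vertex -2.341 -3.579 1.708
vertex -1.778 -3.437 1.813
vertex -2.829 -2.5 2.872
endloop
endfacet
facet normal 0.052 -0.722 0.690
outer loop
vertex -2.829 -2.5 2.872
vertex -1.778 -3.437 1.813
vertex -2.266 -2.359 2.977
endloop
endfacet
facet normal -0.293 0.650 0.701
outer loop
vertex -2.829 -2.5 2.872
vertex -2.266 -2.359 2.977
vertex -2.574 -2.061 2.572
endloop
endfacet
facet normal 0.293 -0.650 -0.701
outer loop
vertex -1.778 -3.437 1.813
vertex -2.086 -3.139 1.408
vertex -1.523 -2.998 1.513
endloop
endfacet
facet normal 0.852 -0.154 0.500
outer loop
vertex -1.778 -3.437 1.813
vertex -1.523 -2.998 1.513
vertex -2.266 -2.359 2.977
endloop
endfacet
facet normal 0.853 -0.153 0.500
outer loop
vertex -2.266 -2.359 2.977
vertex -1.523 -2.998 1.513
vertex -2.011 -1.919 2.677
endloop
endfacet
facet normal -0.295 0.649 0.701
outer loop
vertex -2.266 -2.359 2.977
vertex -2.011 -1.919 2.677
vertex -2.574 -2.061 2.572
endloop
endfacet
facet normal 0.293 -0.650 -0.701
outer loop
vertex -1.523 -2.998 1.513
vertex -2.086 -3.139 1.408
vertex -1.831 -2.7 1.108
endloop
endfacet
facet normal 0.801 0.568 -0.191
outer loop
vertex -1.523 -2.998 1.513
vertex -1.831 -2.7 1.108
vertex -2.011 -1.919 2.677
endloop
endfacet
facet normal 0.801 0.568 -0.191
outer loop
vertex -2.011 -1.919 2.677
vertex -1.831 -2.7 1.108
vertex -2.319 -1.621 2.272
endloop
endfacet
facet normal -0.295 0.649 0.701
outer loop
vertex -2.011 -1.919 2.677
vertex -2.319 -1.621 2.272
vertex -2.574 -2.061 2.572
endloop
endfacet

endsolid


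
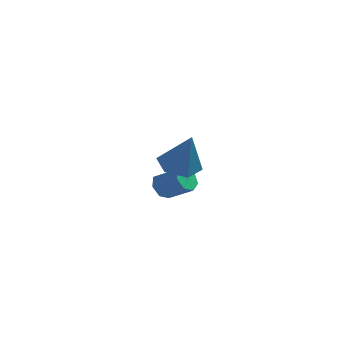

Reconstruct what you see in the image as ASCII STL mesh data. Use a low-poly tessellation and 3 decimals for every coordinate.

solid 
facet normal -0.316 0.212 -0.925
outer loop
vertex 1.077 -2.297 1.934
vertex 0.581 -1.596 2.264
vertex 1.451 -1.458 1.998
endloop
endfacet
facet normal 0.912 -0.409 0.026
outer loop
vertex 1.077 -2.297 1.934
vertex 1.451 -1.458 1.998
vertex 1.159 -1.984 3.956
endloop
endfacet
facet normal -0.316 0.211 -0.925
outer loop
vertex 1.451 -1.458 1.998
vertex 0.581 -1.596 2.264
vertex 0.954 -0.758 2.328
endloop
endfacet
facet normal 0.841 0.478 0.254
outer loop
vertex 1.451 -1.458 1.998
vertex 0.954 -0.758 2.328
vertex 1.159 -1.984 3.956
endloop
endfacet
facet normal -0.316 0.211 -0.925
outer loop
vertex 0.954 -0.758 2.328
vertex 0.581 -1.596 2.264
vertex 0.084 -0.896 2.594
endloop
endfacet
facet normal 0.055 0.801 0.596
outer loop
vertex 0.954 -0.758 2.328
vertex 0.084 -0.896 2.594
vertex 1.159 -1.984 3.956
endloop
endfacet
facet normal -0.316 0.211 -0.925
outer loop
vertex 0.084 -0.896 2.594
vertex 0.581 -1.596 2.264
vertex -0.289 -1.734 2.53
endloop
endfacet
facet normal -0.660 0.239 0.712
outer loop
vertex 0.084 -0.896 2.594
vertex -0.289 -1.734 2.53
vertex 1.159 -1.984 3.956
endloop
endfacet
facet normal -0.316 0.212 -0.925
outer loop
vertex -0.289 -1.734 2.53
vertex 0.581 -1.596 2.264
vertex 0.207 -2.435 2.2
endloop
endfacet
facet normal -0.590 -0.646 0.485
outer loop
vertex -0.289 -1.734 2.53
vertex 0.207 -2.435 2.2
vertex 1.159 -1.984 3.956
endloop
endfacet
facet normal -0.316 0.212 -0.925
outer loop
vertex 0.207 -2.435 2.2
vertex 0.581 -1.596 2.264
vertex 1.077 -2.297 1.934
endloop
endfacet
facet normal 0.197 -0.970 0.142
outer loop
vertex 0.207 -2.435 2.2
vertex 1.077 -2.297 1.934
vertex 1.159 -1.984 3.956
endloop
endfacet
facet normal -0.815 0.204 -0.542
outer loop
vertex -1.045 3.935 -2.299
vertex -1.419 3.579 -1.871
vertex -1.268 4.232 -1.852
endloop
endfacet
facet normal 0.434 0.835 -0.339
outer loop
vertex -1.045 3.935 -2.299
vertex -1.268 4.232 -1.852
vertex 0.072 3.656 -1.557
endloop
endfacet
facet normal 0.434 0.835 -0.339
outer loop
vertex 0.072 3.656 -1.557
vertex -1.268 4.232 -1.852
vertex -0.151 3.953 -1.11
endloop
endfacet
facet normal 0.815 -0.203 0.542
outer loop
vertex 0.072 3.656 -1.557
vertex -0.151 3.953 -1.11
vertex -0.301 3.301 -1.129
endloop
endfacet
facet normal -0.815 0.204 -0.543
outer loop
vertex -1.268 4.232 -1.852
vertex -1.419 3.579 -1.871
vertex -1.605 4.038 -1.419
endloop
endfacet
facet normal -0.029 0.920 0.390
outer loop
vertex -1.268 4.232 -1.852
vertex -1.605 4.038 -1.419
vertex -0.151 3.953 -1.11
endloop
endfacet
facet normal -0.029 0.920 0.390
outer loop
vertex -0.151 3.953 -1.11
vertex -1.605 4.038 -1.419
vertex -0.487 3.759 -0.677
endloop
endfacet
facet normal 0.816 -0.203 0.542
outer loop
vertex -0.151 3.953 -1.11
vertex -0.487 3.759 -0.677
vertex -0.301 3.301 -1.129
endloop
endfacet
facet normal -0.815 0.204 -0.542
outer loop
vertex -1.605 4.038 -1.419
vertex -1.419 3.579 -1.871
vertex -1.801 3.498 -1.327
endloop
endfacet
facet normal -0.470 0.311 0.826
outer loop
vertex -1.605 4.038 -1.419
vertex -1.801 3.498 -1.327
vertex -0.487 3.759 -0.677
endloop
endfacet
facet normal -0.470 0.314 0.825
outer loop
vertex -0.487 3.759 -0.677
vertex -1.801 3.498 -1.327
vertex -0.684 3.22 -0.584
endloop
endfacet
facet normal 0.815 -0.204 0.542
outer loop
vertex -0.487 3.759 -0.677
vertex -0.684 3.22 -0.584
vertex -0.301 3.301 -1.129
endloop
endfacet
facet normal -0.815 0.203 -0.542
outer loop
vertex -1.801 3.498 -1.327
vertex -1.419 3.579 -1.871
vertex -1.709 3.02 -1.644
endloop
endfacet
facet normal -0.557 -0.531 0.639
outer loop
vertex -1.801 3.498 -1.327
vertex -1.709 3.02 -1.644
vertex -0.684 3.22 -0.584
endloop
endfacet
facet normal -0.557 -0.531 0.639
outer loop
vertex -0.684 3.22 -0.584
vertex -1.709 3.02 -1.644
vertex -0.592 2.741 -0.902
endloop
endfacet
facet normal 0.815 -0.204 0.542
outer loop
vertex -0.684 3.22 -0.584
vertex -0.592 2.741 -0.902
vertex -0.301 3.301 -1.129
endloop
endfacet
facet normal -0.816 0.204 -0.541
outer loop
vertex -1.709 3.02 -1.644
vertex -1.419 3.579 -1.871
vertex -1.399 2.963 -2.133
endloop
endfacet
facet normal -0.224 -0.974 -0.029
outer loop
vertex -1.709 3.02 -1.644
vertex -1.399 2.963 -2.133
vertex -0.592 2.741 -0.902
endloop
endfacet
facet normal -0.224 -0.974 -0.029
outer loop
vertex -0.592 2.741 -0.902
vertex -1.399 2.963 -2.133
vertex -0.282 2.684 -1.39
endloop
endfacet
facet normal 0.815 -0.204 0.542
outer loop
vertex -0.592 2.741 -0.902
vertex -0.282 2.684 -1.39
vertex -0.301 3.301 -1.129
endloop
endfacet
facet normal -0.815 0.204 -0.543
outer loop
vertex -1.399 2.963 -2.133
vertex -1.419 3.579 -1.871
vertex -1.103 3.37 -2.424
endloop
endfacet
facet normal 0.278 -0.684 -0.674
outer loop
vertex -1.399 2.963 -2.133
vertex -1.103 3.37 -2.424
vertex -0.282 2.684 -1.39
endloop
endfacet
facet normal 0.277 -0.685 -0.674
outer loop
vertex -0.282 2.684 -1.39
vertex -1.103 3.37 -2.424
vertex 0.014 3.091 -1.682
endloop
endfacet
facet normal 0.815 -0.204 0.542
outer loop
vertex -0.282 2.684 -1.39
vertex 0.014 3.091 -1.682
vertex -0.301 3.301 -1.129
endloop
endfacet
facet normal -0.815 0.204 -0.543
outer loop
vertex -1.103 3.37 -2.424
vertex -1.419 3.579 -1.871
vertex -1.045 3.935 -2.299
endloop
endfacet
facet normal 0.570 0.121 -0.813
outer loop
vertex -1.103 3.37 -2.424
vertex -1.045 3.935 -2.299
vertex 0.014 3.091 -1.682
endloop
endfacet
facet normal 0.570 0.121 -0.813
outer loop
vertex 0.014 3.091 -1.682
vertex -1.045 3.935 -2.299
vertex 0.072 3.656 -1.557
endloop
endfacet
facet normal 0.815 -0.204 0.542
outer loop
vertex 0.014 3.091 -1.682
vertex 0.072 3.656 -1.557
vertex -0.301 3.301 -1.129
endloop
endfacet

endsolid


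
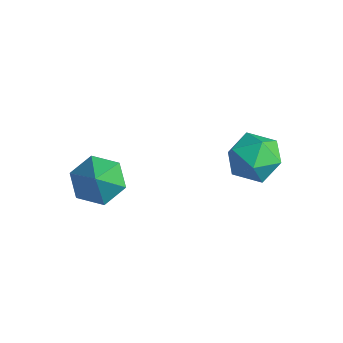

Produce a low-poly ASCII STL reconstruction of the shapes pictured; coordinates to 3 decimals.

solid 
facet normal -0.533 0.373 -0.760
outer loop
vertex 0.689 0.512 -4.09
vertex 0.027 0.709 -3.529
vertex 0.668 1.305 -3.686
endloop
endfacet
facet normal 0.995 0.067 -0.079
outer loop
vertex 0.689 0.512 -4.09
vertex 0.668 1.305 -3.686
vertex 0.853 0.131 -2.351
endloop
endfacet
facet normal -0.533 0.373 -0.760
outer loop
vertex 0.668 1.305 -3.686
vertex 0.027 0.709 -3.529
vertex 0.006 1.502 -3.125
endloop
endfacet
facet normal 0.598 0.641 0.481
outer loop
vertex 0.668 1.305 -3.686
vertex 0.006 1.502 -3.125
vertex 0.853 0.131 -2.351
endloop
endfacet
facet normal -0.533 0.373 -0.760
outer loop
vertex 0.006 1.502 -3.125
vertex 0.027 0.709 -3.529
vertex -0.636 0.905 -2.968
endloop
endfacet
facet normal -0.160 0.408 0.899
outer loop
vertex 0.006 1.502 -3.125
vertex -0.636 0.905 -2.968
vertex 0.853 0.131 -2.351
endloop
endfacet
facet normal -0.533 0.371 -0.760
outer loop
vertex -0.636 0.905 -2.968
vertex 0.027 0.709 -3.529
vertex -0.614 0.112 -3.371
endloop
endfacet
facet normal -0.520 -0.398 0.755
outer loop
vertex -0.636 0.905 -2.968
vertex -0.614 0.112 -3.371
vertex 0.853 0.131 -2.351
endloop
endfacet
facet normal -0.534 0.372 -0.760
outer loop
vertex -0.614 0.112 -3.371
vertex 0.027 0.709 -3.529
vertex 0.048 -0.084 -3.932
endloop
endfacet
facet normal -0.123 -0.973 0.195
outer loop
vertex -0.614 0.112 -3.371
vertex 0.048 -0.084 -3.932
vertex 0.853 0.131 -2.351
endloop
endfacet
facet normal -0.533 0.372 -0.760
outer loop
vertex 0.048 -0.084 -3.932
vertex 0.027 0.709 -3.529
vertex 0.689 0.512 -4.09
endloop
endfacet
facet normal 0.634 -0.741 -0.222
outer loop
vertex 0.048 -0.084 -3.932
vertex 0.689 0.512 -4.09
vertex 0.853 0.131 -2.351
endloop
endfacet
facet normal -0.198 0.938 -0.285
outer loop
vertex 3.82 4.552 -1.695
vertex 2.928 4.429 -1.481
vertex 3.517 4.747 -0.842
endloop
endfacet
facet normal 0.468 0.883 -0.035
outer loop
vertex 3.82 4.552 -1.695
vertex 3.517 4.747 -0.842
vertex 4.326 4.313 -0.958
endloop
endfacet
facet normal 0.812 0.396 -0.429
outer loop
vertex 3.82 4.552 -1.695
vertex 4.326 4.313 -0.958
vertex 4.237 3.726 -1.668
endloop
endfacet
facet normal 0.357 0.150 -0.922
outer loop
vertex 3.82 4.552 -1.695
vertex 4.237 3.726 -1.668
vertex 3.373 3.798 -1.991
endloop
endfacet
facet normal -0.267 0.485 -0.833
outer loop
vertex 3.82 4.552 -1.695
vertex 3.373 3.798 -1.991
vertex 2.928 4.429 -1.481
endloop
endfacet
facet normal 0.434 0.639 0.635
outer loop
vertex 4.326 4.313 -0.958
vertex 3.517 4.747 -0.842
vertex 3.747 4.042 -0.289
endloop
endfacet
facet normal -0.644 0.729 0.231
outer loop
vertex 3.517 4.747 -0.842
vertex 2.928 4.429 -1.481
vertex 2.883 4.114 -0.612
endloop
endfacet
facet normal -0.755 -0.003 -0.655
outer loop
vertex 2.928 4.429 -1.481
vertex 3.373 3.798 -1.991
vertex 2.794 3.527 -1.322
endloop
endfacet
facet normal 0.254 -0.544 -0.800
outer loop
vertex 3.373 3.798 -1.991
vertex 4.237 3.726 -1.668
vertex 3.603 3.093 -1.438
endloop
endfacet
facet normal 0.989 -0.147 -0.002
outer loop
vertex 4.237 3.726 -1.668
vertex 4.326 4.313 -0.958
vertex 4.192 3.411 -0.799
endloop
endfacet
facet normal -0.357 -0.150 0.922
outer loop
vertex 3.3 3.288 -0.585
vertex 3.747 4.042 -0.289
vertex 2.883 4.114 -0.612
endloop
endfacet
facet normal -0.812 -0.396 0.429
outer loop
vertex 3.3 3.288 -0.585
vertex 2.883 4.114 -0.612
vertex 2.794 3.527 -1.322
endloop
endfacet
facet normal -0.468 -0.883 0.035
outer loop
vertex 3.3 3.288 -0.585
vertex 2.794 3.527 -1.322
vertex 3.603 3.093 -1.438
endloop
endfacet
facet normal 0.198 -0.938 0.285
outer loop
vertex 3.3 3.288 -0.585
vertex 3.603 3.093 -1.438
vertex 4.192 3.411 -0.799
endloop
endfacet
facet normal 0.267 -0.485 0.833
outer loop
vertex 3.3 3.288 -0.585
vertex 4.192 3.411 -0.799
vertex 3.747 4.042 -0.289
endloop
endfacet
facet normal -0.254 0.544 0.800
outer loop
vertex 2.883 4.114 -0.612
vertex 3.747 4.042 -0.289
vertex 3.517 4.747 -0.842
endloop
endfacet
facet normal -0.989 0.147 0.002
outer loop
vertex 2.794 3.527 -1.322
vertex 2.883 4.114 -0.612
vertex 2.928 4.429 -1.481
endloop
endfacet
facet normal -0.434 -0.639 -0.635
outer loop
vertex 3.603 3.093 -1.438
vertex 2.794 3.527 -1.322
vertex 3.373 3.798 -1.991
endloop
endfacet
facet normal 0.644 -0.729 -0.231
outer loop
vertex 4.192 3.411 -0.799
vertex 3.603 3.093 -1.438
vertex 4.237 3.726 -1.668
endloop
endfacet
facet normal 0.755 0.003 0.655
outer loop
vertex 3.747 4.042 -0.289
vertex 4.192 3.411 -0.799
vertex 4.326 4.313 -0.958
endloop
endfacet

endsolid


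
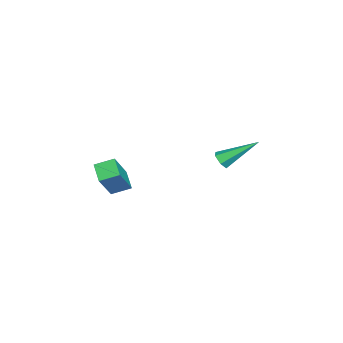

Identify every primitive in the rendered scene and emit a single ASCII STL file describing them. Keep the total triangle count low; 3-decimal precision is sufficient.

solid 
facet normal -0.785 -0.388 0.483
outer loop
vertex -1.443 -3.893 -1.753
vertex -1.674 -2.995 -1.407
vertex -2.51 -3.592 -3.246
endloop
endfacet
facet normal 0.233 -0.907 -0.350
outer loop
vertex -1.686 -3.185 -3.753
vertex -1.443 -3.893 -1.753
vertex -2.51 -3.592 -3.246
endloop
endfacet
facet normal -0.785 -0.388 0.483
outer loop
vertex -2.51 -3.592 -3.246
vertex -1.674 -2.995 -1.407
vertex -2.741 -2.694 -2.9
endloop
endfacet
facet normal -0.574 0.162 -0.803
outer loop
vertex -2.741 -2.694 -2.9
vertex -1.686 -3.185 -3.753
vertex -2.51 -3.592 -3.246
endloop
endfacet
facet normal 0.574 -0.162 0.803
outer loop
vertex -1.443 -3.893 -1.753
vertex -0.85 -2.588 -1.914
vertex -1.674 -2.995 -1.407
endloop
endfacet
facet normal 0.233 -0.907 -0.350
outer loop
vertex -0.619 -3.486 -2.26
vertex -1.443 -3.893 -1.753
vertex -1.686 -3.185 -3.753
endloop
endfacet
facet normal 0.574 -0.162 0.803
outer loop
vertex -0.619 -3.486 -2.26
vertex -0.85 -2.588 -1.914
vertex -1.443 -3.893 -1.753
endloop
endfacet
facet normal -0.233 0.907 0.350
outer loop
vertex -1.674 -2.995 -1.407
vertex -0.85 -2.588 -1.914
vertex -2.741 -2.694 -2.9
endloop
endfacet
facet normal -0.574 0.162 -0.803
outer loop
vertex -1.917 -2.287 -3.407
vertex -1.686 -3.185 -3.753
vertex -2.741 -2.694 -2.9
endloop
endfacet
facet normal -0.233 0.907 0.350
outer loop
vertex -2.741 -2.694 -2.9
vertex -0.85 -2.588 -1.914
vertex -1.917 -2.287 -3.407
endloop
endfacet
facet normal 0.785 0.388 -0.483
outer loop
vertex -1.917 -2.287 -3.407
vertex -0.619 -3.486 -2.26
vertex -1.686 -3.185 -3.753
endloop
endfacet
facet normal 0.785 0.388 -0.483
outer loop
vertex -0.85 -2.588 -1.914
vertex -0.619 -3.486 -2.26
vertex -1.917 -2.287 -3.407
endloop
endfacet
facet normal 0.180 -0.808 -0.562
outer loop
vertex -0.534 2.163 -0.768
vertex -0.804 1.884 -0.453
vertex -1.025 2.106 -0.843
endloop
endfacet
facet normal 0.017 0.738 -0.674
outer loop
vertex -0.534 2.163 -0.768
vertex -1.025 2.106 -0.843
vertex -1.156 3.476 0.653
endloop
endfacet
facet normal 0.180 -0.808 -0.562
outer loop
vertex -1.025 2.106 -0.843
vertex -0.804 1.884 -0.453
vertex -1.295 1.827 -0.528
endloop
endfacet
facet normal -0.842 0.360 -0.403
outer loop
vertex -1.025 2.106 -0.843
vertex -1.295 1.827 -0.528
vertex -1.156 3.476 0.653
endloop
endfacet
facet normal 0.180 -0.808 -0.562
outer loop
vertex -1.295 1.827 -0.528
vertex -0.804 1.884 -0.453
vertex -1.073 1.605 -0.138
endloop
endfacet
facet normal -0.896 -0.206 0.393
outer loop
vertex -1.295 1.827 -0.528
vertex -1.073 1.605 -0.138
vertex -1.156 3.476 0.653
endloop
endfacet
facet normal 0.178 -0.807 -0.563
outer loop
vertex -1.073 1.605 -0.138
vertex -0.804 1.884 -0.453
vertex -0.582 1.662 -0.064
endloop
endfacet
facet normal -0.093 -0.391 0.916
outer loop
vertex -1.073 1.605 -0.138
vertex -0.582 1.662 -0.064
vertex -1.156 3.476 0.653
endloop
endfacet
facet normal 0.178 -0.807 -0.562
outer loop
vertex -0.582 1.662 -0.064
vertex -0.804 1.884 -0.453
vertex -0.312 1.941 -0.379
endloop
endfacet
facet normal 0.765 -0.013 0.644
outer loop
vertex -0.582 1.662 -0.064
vertex -0.312 1.941 -0.379
vertex -1.156 3.476 0.653
endloop
endfacet
facet normal 0.178 -0.807 -0.562
outer loop
vertex -0.312 1.941 -0.379
vertex -0.804 1.884 -0.453
vertex -0.534 2.163 -0.768
endloop
endfacet
facet normal 0.819 0.553 -0.152
outer loop
vertex -0.312 1.941 -0.379
vertex -0.534 2.163 -0.768
vertex -1.156 3.476 0.653
endloop
endfacet

endsolid


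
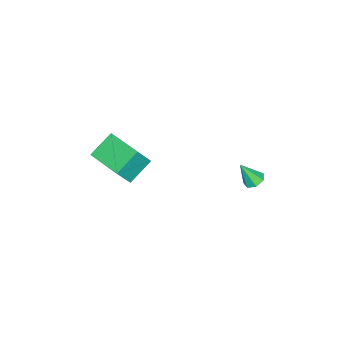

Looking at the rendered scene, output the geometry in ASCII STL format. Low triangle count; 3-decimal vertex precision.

solid 
facet normal -0.767 0.369 0.525
outer loop
vertex -1.403 -3.838 3.438
vertex -0.476 -1.976 3.482
vertex -2.133 -3.442 2.094
endloop
endfacet
facet normal -0.446 -0.895 -0.021
outer loop
vertex -0.884 -4.044 1.238
vertex -1.403 -3.838 3.438
vertex -2.133 -3.442 2.094
endloop
endfacet
facet normal -0.767 0.369 0.525
outer loop
vertex -2.133 -3.442 2.094
vertex -0.476 -1.976 3.482
vertex -1.206 -1.58 2.138
endloop
endfacet
facet normal -0.462 0.250 -0.851
outer loop
vertex -1.206 -1.58 2.138
vertex -0.884 -4.044 1.238
vertex -2.133 -3.442 2.094
endloop
endfacet
facet normal 0.462 -0.250 0.851
outer loop
vertex -1.403 -3.838 3.438
vertex 0.773 -2.578 2.626
vertex -0.476 -1.976 3.482
endloop
endfacet
facet normal -0.446 -0.895 -0.021
outer loop
vertex -0.154 -4.44 2.582
vertex -1.403 -3.838 3.438
vertex -0.884 -4.044 1.238
endloop
endfacet
facet normal 0.462 -0.250 0.851
outer loop
vertex -0.154 -4.44 2.582
vertex 0.773 -2.578 2.626
vertex -1.403 -3.838 3.438
endloop
endfacet
facet normal 0.446 0.895 0.021
outer loop
vertex -0.476 -1.976 3.482
vertex 0.773 -2.578 2.626
vertex -1.206 -1.58 2.138
endloop
endfacet
facet normal -0.462 0.250 -0.851
outer loop
vertex 0.043 -2.182 1.282
vertex -0.884 -4.044 1.238
vertex -1.206 -1.58 2.138
endloop
endfacet
facet normal 0.446 0.895 0.021
outer loop
vertex -1.206 -1.58 2.138
vertex 0.773 -2.578 2.626
vertex 0.043 -2.182 1.282
endloop
endfacet
facet normal 0.767 -0.369 -0.525
outer loop
vertex 0.043 -2.182 1.282
vertex -0.154 -4.44 2.582
vertex -0.884 -4.044 1.238
endloop
endfacet
facet normal 0.767 -0.369 -0.525
outer loop
vertex 0.773 -2.578 2.626
vertex -0.154 -4.44 2.582
vertex 0.043 -2.182 1.282
endloop
endfacet
facet normal -0.173 0.467 -0.867
outer loop
vertex -2.115 3.77 1.189
vertex -2.637 3.461 1.127
vertex -2.544 3.999 1.398
endloop
endfacet
facet normal 0.585 0.558 0.589
outer loop
vertex -2.115 3.77 1.189
vertex -2.544 3.999 1.398
vertex -2.383 2.779 2.393
endloop
endfacet
facet normal -0.174 0.467 -0.867
outer loop
vertex -2.544 3.999 1.398
vertex -2.637 3.461 1.127
vertex -3.043 3.822 1.403
endloop
endfacet
facet normal -0.206 0.602 0.771
outer loop
vertex -2.544 3.999 1.398
vertex -3.043 3.822 1.403
vertex -2.383 2.779 2.393
endloop
endfacet
facet normal -0.174 0.467 -0.867
outer loop
vertex -3.043 3.822 1.403
vertex -2.637 3.461 1.127
vertex -3.236 3.373 1.2
endloop
endfacet
facet normal -0.795 0.069 0.603
outer loop
vertex -3.043 3.822 1.403
vertex -3.236 3.373 1.2
vertex -2.383 2.779 2.393
endloop
endfacet
facet normal -0.174 0.467 -0.867
outer loop
vertex -3.236 3.373 1.2
vertex -2.637 3.461 1.127
vertex -2.978 2.99 0.942
endloop
endfacet
facet normal -0.739 -0.640 0.210
outer loop
vertex -3.236 3.373 1.2
vertex -2.978 2.99 0.942
vertex -2.383 2.779 2.393
endloop
endfacet
facet normal -0.174 0.467 -0.867
outer loop
vertex -2.978 2.99 0.942
vertex -2.637 3.461 1.127
vertex -2.463 2.961 0.823
endloop
endfacet
facet normal -0.081 -0.991 -0.111
outer loop
vertex -2.978 2.99 0.942
vertex -2.463 2.961 0.823
vertex -2.383 2.779 2.393
endloop
endfacet
facet normal -0.174 0.467 -0.867
outer loop
vertex -2.463 2.961 0.823
vertex -2.637 3.461 1.127
vertex -2.079 3.309 0.933
endloop
endfacet
facet normal 0.685 -0.719 -0.118
outer loop
vertex -2.463 2.961 0.823
vertex -2.079 3.309 0.933
vertex -2.383 2.779 2.393
endloop
endfacet
facet normal -0.174 0.468 -0.867
outer loop
vertex -2.079 3.309 0.933
vertex -2.637 3.461 1.127
vertex -2.115 3.77 1.189
endloop
endfacet
facet normal 0.981 -0.031 0.193
outer loop
vertex -2.079 3.309 0.933
vertex -2.115 3.77 1.189
vertex -2.383 2.779 2.393
endloop
endfacet

endsolid


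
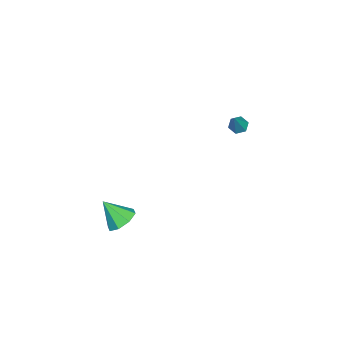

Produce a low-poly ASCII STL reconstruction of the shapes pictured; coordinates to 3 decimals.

solid 
facet normal 0.158 0.644 -0.749
outer loop
vertex 4.458 -2.143 0.58
vertex 3.984 -2.607 0.081
vertex 3.847 -1.972 0.598
endloop
endfacet
facet normal 0.120 0.330 0.936
outer loop
vertex 4.458 -2.143 0.58
vertex 3.847 -1.972 0.598
vertex 3.756 -3.533 1.159
endloop
endfacet
facet normal 0.159 0.644 -0.748
outer loop
vertex 3.847 -1.972 0.598
vertex 3.984 -2.607 0.081
vertex 3.316 -2.172 0.313
endloop
endfacet
facet normal -0.538 0.313 0.783
outer loop
vertex 3.847 -1.972 0.598
vertex 3.316 -2.172 0.313
vertex 3.756 -3.533 1.159
endloop
endfacet
facet normal 0.159 0.644 -0.749
outer loop
vertex 3.316 -2.172 0.313
vertex 3.984 -2.607 0.081
vertex 3.176 -2.627 -0.108
endloop
endfacet
facet normal -0.924 -0.064 0.377
outer loop
vertex 3.316 -2.172 0.313
vertex 3.176 -2.627 -0.108
vertex 3.756 -3.533 1.159
endloop
endfacet
facet normal 0.159 0.644 -0.748
outer loop
vertex 3.176 -2.627 -0.108
vertex 3.984 -2.607 0.081
vertex 3.51 -3.07 -0.418
endloop
endfacet
facet normal -0.812 -0.582 -0.044
outer loop
vertex 3.176 -2.627 -0.108
vertex 3.51 -3.07 -0.418
vertex 3.756 -3.533 1.159
endloop
endfacet
facet normal 0.158 0.644 -0.748
outer loop
vertex 3.51 -3.07 -0.418
vertex 3.984 -2.607 0.081
vertex 4.121 -3.241 -0.436
endloop
endfacet
facet normal -0.268 -0.935 -0.233
outer loop
vertex 3.51 -3.07 -0.418
vertex 4.121 -3.241 -0.436
vertex 3.756 -3.533 1.159
endloop
endfacet
facet normal 0.159 0.644 -0.748
outer loop
vertex 4.121 -3.241 -0.436
vertex 3.984 -2.607 0.081
vertex 4.652 -3.041 -0.151
endloop
endfacet
facet normal 0.388 -0.918 -0.079
outer loop
vertex 4.121 -3.241 -0.436
vertex 4.652 -3.041 -0.151
vertex 3.756 -3.533 1.159
endloop
endfacet
facet normal 0.158 0.644 -0.749
outer loop
vertex 4.652 -3.041 -0.151
vertex 3.984 -2.607 0.081
vertex 4.792 -2.586 0.27
endloop
endfacet
facet normal 0.775 -0.541 0.327
outer loop
vertex 4.652 -3.041 -0.151
vertex 4.792 -2.586 0.27
vertex 3.756 -3.533 1.159
endloop
endfacet
facet normal 0.158 0.643 -0.749
outer loop
vertex 4.792 -2.586 0.27
vertex 3.984 -2.607 0.081
vertex 4.458 -2.143 0.58
endloop
endfacet
facet normal 0.663 -0.023 0.748
outer loop
vertex 4.792 -2.586 0.27
vertex 4.458 -2.143 0.58
vertex 3.756 -3.533 1.159
endloop
endfacet
facet normal -0.539 0.043 -0.841
outer loop
vertex -2.321 1.809 1.233
vertex -2.754 1.871 1.514
vertex -2.482 2.287 1.361
endloop
endfacet
facet normal 0.888 0.372 -0.271
outer loop
vertex -2.321 1.809 1.233
vertex -2.482 2.287 1.361
vertex -1.746 1.789 3.086
endloop
endfacet
facet normal -0.539 0.043 -0.841
outer loop
vertex -2.482 2.287 1.361
vertex -2.754 1.871 1.514
vertex -2.915 2.349 1.642
endloop
endfacet
facet normal 0.247 0.954 0.170
outer loop
vertex -2.482 2.287 1.361
vertex -2.915 2.349 1.642
vertex -1.746 1.789 3.086
endloop
endfacet
facet normal -0.539 0.044 -0.841
outer loop
vertex -2.915 2.349 1.642
vertex -2.754 1.871 1.514
vertex -3.187 1.934 1.795
endloop
endfacet
facet normal -0.514 0.573 0.638
outer loop
vertex -2.915 2.349 1.642
vertex -3.187 1.934 1.795
vertex -1.746 1.789 3.086
endloop
endfacet
facet normal -0.539 0.045 -0.841
outer loop
vertex -3.187 1.934 1.795
vertex -2.754 1.871 1.514
vertex -3.027 1.456 1.667
endloop
endfacet
facet normal -0.636 -0.391 0.666
outer loop
vertex -3.187 1.934 1.795
vertex -3.027 1.456 1.667
vertex -1.746 1.789 3.086
endloop
endfacet
facet normal -0.539 0.045 -0.841
outer loop
vertex -3.027 1.456 1.667
vertex -2.754 1.871 1.514
vertex -2.594 1.394 1.386
endloop
endfacet
facet normal 0.006 -0.975 0.224
outer loop
vertex -3.027 1.456 1.667
vertex -2.594 1.394 1.386
vertex -1.746 1.789 3.086
endloop
endfacet
facet normal -0.539 0.045 -0.841
outer loop
vertex -2.594 1.394 1.386
vertex -2.754 1.871 1.514
vertex -2.321 1.809 1.233
endloop
endfacet
facet normal 0.766 -0.594 -0.244
outer loop
vertex -2.594 1.394 1.386
vertex -2.321 1.809 1.233
vertex -1.746 1.789 3.086
endloop
endfacet

endsolid


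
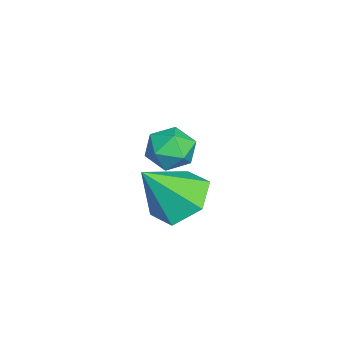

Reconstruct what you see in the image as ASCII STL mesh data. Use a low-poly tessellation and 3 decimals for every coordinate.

solid 
facet normal -0.276 0.559 -0.782
outer loop
vertex 3.401 -1.875 -2.888
vertex 2.576 -2.546 -3.076
vertex 2.443 -1.697 -2.422
endloop
endfacet
facet normal 0.454 0.484 0.748
outer loop
vertex 3.401 -1.875 -2.888
vertex 2.443 -1.697 -2.422
vertex 3.104 -3.614 -1.584
endloop
endfacet
facet normal -0.276 0.559 -0.782
outer loop
vertex 2.443 -1.697 -2.422
vertex 2.576 -2.546 -3.076
vertex 1.618 -2.368 -2.61
endloop
endfacet
facet normal -0.402 0.247 0.882
outer loop
vertex 2.443 -1.697 -2.422
vertex 1.618 -2.368 -2.61
vertex 3.104 -3.614 -1.584
endloop
endfacet
facet normal -0.276 0.559 -0.782
outer loop
vertex 1.618 -2.368 -2.61
vertex 2.576 -2.546 -3.076
vertex 1.751 -3.217 -3.264
endloop
endfacet
facet normal -0.734 -0.483 0.477
outer loop
vertex 1.618 -2.368 -2.61
vertex 1.751 -3.217 -3.264
vertex 3.104 -3.614 -1.584
endloop
endfacet
facet normal -0.277 0.559 -0.781
outer loop
vertex 1.751 -3.217 -3.264
vertex 2.576 -2.546 -3.076
vertex 2.709 -3.395 -3.731
endloop
endfacet
facet normal -0.211 -0.976 -0.061
outer loop
vertex 1.751 -3.217 -3.264
vertex 2.709 -3.395 -3.731
vertex 3.104 -3.614 -1.584
endloop
endfacet
facet normal -0.277 0.559 -0.781
outer loop
vertex 2.709 -3.395 -3.731
vertex 2.576 -2.546 -3.076
vertex 3.533 -2.724 -3.543
endloop
endfacet
facet normal 0.646 -0.739 -0.194
outer loop
vertex 2.709 -3.395 -3.731
vertex 3.533 -2.724 -3.543
vertex 3.104 -3.614 -1.584
endloop
endfacet
facet normal -0.277 0.560 -0.781
outer loop
vertex 3.533 -2.724 -3.543
vertex 2.576 -2.546 -3.076
vertex 3.401 -1.875 -2.888
endloop
endfacet
facet normal 0.978 -0.010 0.210
outer loop
vertex 3.533 -2.724 -3.543
vertex 3.401 -1.875 -2.888
vertex 3.104 -3.614 -1.584
endloop
endfacet
facet normal -0.672 0.668 0.320
outer loop
vertex -1.357 -2.566 -3.532
vertex -1.274 -2.877 -2.709
vertex -0.754 -2.22 -2.987
endloop
endfacet
facet normal -0.310 0.920 -0.241
outer loop
vertex -1.357 -2.566 -3.532
vertex -0.754 -2.22 -2.987
vertex -0.55 -2.373 -3.833
endloop
endfacet
facet normal -0.405 0.469 -0.785
outer loop
vertex -1.357 -2.566 -3.532
vertex -0.55 -2.373 -3.833
vertex -0.944 -3.124 -4.078
endloop
endfacet
facet normal -0.826 -0.063 -0.560
outer loop
vertex -1.357 -2.566 -3.532
vertex -0.944 -3.124 -4.078
vertex -1.392 -3.436 -3.383
endloop
endfacet
facet normal -0.991 0.061 0.123
outer loop
vertex -1.357 -2.566 -3.532
vertex -1.392 -3.436 -3.383
vertex -1.274 -2.877 -2.709
endloop
endfacet
facet normal 0.383 0.921 -0.074
outer loop
vertex -0.55 -2.373 -3.833
vertex -0.754 -2.22 -2.987
vertex 0.032 -2.564 -3.197
endloop
endfacet
facet normal -0.202 0.513 0.834
outer loop
vertex -0.754 -2.22 -2.987
vertex -1.274 -2.877 -2.709
vertex -0.416 -2.876 -2.502
endloop
endfacet
facet normal -0.717 -0.470 0.515
outer loop
vertex -1.274 -2.877 -2.709
vertex -1.392 -3.436 -3.383
vertex -0.81 -3.627 -2.747
endloop
endfacet
facet normal -0.451 -0.669 -0.591
outer loop
vertex -1.392 -3.436 -3.383
vertex -0.944 -3.124 -4.078
vertex -0.606 -3.78 -3.593
endloop
endfacet
facet normal 0.230 0.191 -0.954
outer loop
vertex -0.944 -3.124 -4.078
vertex -0.55 -2.373 -3.833
vertex -0.086 -3.123 -3.871
endloop
endfacet
facet normal 0.826 0.063 0.560
outer loop
vertex -0.003 -3.434 -3.048
vertex 0.032 -2.564 -3.197
vertex -0.416 -2.876 -2.502
endloop
endfacet
facet normal 0.405 -0.469 0.785
outer loop
vertex -0.003 -3.434 -3.048
vertex -0.416 -2.876 -2.502
vertex -0.81 -3.627 -2.747
endloop
endfacet
facet normal 0.310 -0.920 0.241
outer loop
vertex -0.003 -3.434 -3.048
vertex -0.81 -3.627 -2.747
vertex -0.606 -3.78 -3.593
endloop
endfacet
facet normal 0.672 -0.668 -0.320
outer loop
vertex -0.003 -3.434 -3.048
vertex -0.606 -3.78 -3.593
vertex -0.086 -3.123 -3.871
endloop
endfacet
facet normal 0.991 -0.061 -0.123
outer loop
vertex -0.003 -3.434 -3.048
vertex -0.086 -3.123 -3.871
vertex 0.032 -2.564 -3.197
endloop
endfacet
facet normal 0.451 0.669 0.591
outer loop
vertex -0.416 -2.876 -2.502
vertex 0.032 -2.564 -3.197
vertex -0.754 -2.22 -2.987
endloop
endfacet
facet normal -0.230 -0.191 0.954
outer loop
vertex -0.81 -3.627 -2.747
vertex -0.416 -2.876 -2.502
vertex -1.274 -2.877 -2.709
endloop
endfacet
facet normal -0.383 -0.921 0.074
outer loop
vertex -0.606 -3.78 -3.593
vertex -0.81 -3.627 -2.747
vertex -1.392 -3.436 -3.383
endloop
endfacet
facet normal 0.202 -0.513 -0.834
outer loop
vertex -0.086 -3.123 -3.871
vertex -0.606 -3.78 -3.593
vertex -0.944 -3.124 -4.078
endloop
endfacet
facet normal 0.717 0.470 -0.515
outer loop
vertex 0.032 -2.564 -3.197
vertex -0.086 -3.123 -3.871
vertex -0.55 -2.373 -3.833
endloop
endfacet

endsolid


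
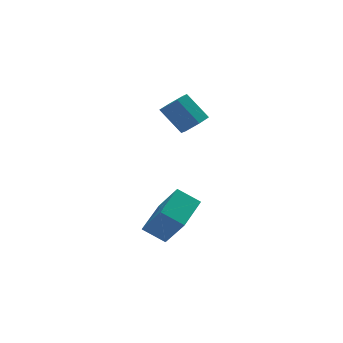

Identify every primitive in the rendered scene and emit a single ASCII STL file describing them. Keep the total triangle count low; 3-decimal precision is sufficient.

solid 
facet normal -0.725 0.425 0.542
outer loop
vertex 0.855 -4.091 -0.741
vertex 2.062 -2.708 -0.213
vertex 0.332 -3.06 -2.249
endloop
endfacet
facet normal -0.632 -0.724 -0.276
outer loop
vertex 1.238 -3.592 -2.927
vertex 0.855 -4.091 -0.741
vertex 0.332 -3.06 -2.249
endloop
endfacet
facet normal -0.725 0.425 0.542
outer loop
vertex 0.332 -3.06 -2.249
vertex 2.062 -2.708 -0.213
vertex 1.539 -1.677 -1.721
endloop
endfacet
facet normal -0.275 0.543 -0.793
outer loop
vertex 1.539 -1.677 -1.721
vertex 1.238 -3.592 -2.927
vertex 0.332 -3.06 -2.249
endloop
endfacet
facet normal 0.275 -0.543 0.793
outer loop
vertex 0.855 -4.091 -0.741
vertex 2.968 -3.24 -0.891
vertex 2.062 -2.708 -0.213
endloop
endfacet
facet normal -0.632 -0.724 -0.276
outer loop
vertex 1.761 -4.623 -1.419
vertex 0.855 -4.091 -0.741
vertex 1.238 -3.592 -2.927
endloop
endfacet
facet normal 0.275 -0.543 0.793
outer loop
vertex 1.761 -4.623 -1.419
vertex 2.968 -3.24 -0.891
vertex 0.855 -4.091 -0.741
endloop
endfacet
facet normal 0.632 0.724 0.276
outer loop
vertex 2.062 -2.708 -0.213
vertex 2.968 -3.24 -0.891
vertex 1.539 -1.677 -1.721
endloop
endfacet
facet normal -0.275 0.543 -0.793
outer loop
vertex 2.445 -2.209 -2.399
vertex 1.238 -3.592 -2.927
vertex 1.539 -1.677 -1.721
endloop
endfacet
facet normal 0.632 0.724 0.276
outer loop
vertex 1.539 -1.677 -1.721
vertex 2.968 -3.24 -0.891
vertex 2.445 -2.209 -2.399
endloop
endfacet
facet normal 0.725 -0.425 -0.542
outer loop
vertex 2.445 -2.209 -2.399
vertex 1.761 -4.623 -1.419
vertex 1.238 -3.592 -2.927
endloop
endfacet
facet normal 0.725 -0.425 -0.542
outer loop
vertex 2.968 -3.24 -0.891
vertex 1.761 -4.623 -1.419
vertex 2.445 -2.209 -2.399
endloop
endfacet
facet normal 0.472 -0.475 -0.743
outer loop
vertex 4.859 1.848 1.644
vertex 4.237 1.352 1.566
vertex 4.26 2.032 1.146
endloop
endfacet
facet normal 0.466 0.850 -0.246
outer loop
vertex 4.859 1.848 1.644
vertex 4.26 2.032 1.146
vertex 4.065 2.645 2.892
endloop
endfacet
facet normal 0.466 0.850 -0.246
outer loop
vertex 4.065 2.645 2.892
vertex 4.26 2.032 1.146
vertex 3.467 2.829 2.394
endloop
endfacet
facet normal -0.472 0.475 0.743
outer loop
vertex 4.065 2.645 2.892
vertex 3.467 2.829 2.394
vertex 3.443 2.148 2.814
endloop
endfacet
facet normal 0.472 -0.475 -0.743
outer loop
vertex 4.26 2.032 1.146
vertex 4.237 1.352 1.566
vertex 3.638 1.535 1.068
endloop
endfacet
facet normal -0.415 0.624 -0.662
outer loop
vertex 4.26 2.032 1.146
vertex 3.638 1.535 1.068
vertex 3.467 2.829 2.394
endloop
endfacet
facet normal -0.415 0.624 -0.662
outer loop
vertex 3.467 2.829 2.394
vertex 3.638 1.535 1.068
vertex 2.845 2.332 2.316
endloop
endfacet
facet normal -0.472 0.475 0.743
outer loop
vertex 3.467 2.829 2.394
vertex 2.845 2.332 2.316
vertex 3.443 2.148 2.814
endloop
endfacet
facet normal 0.472 -0.475 -0.743
outer loop
vertex 3.638 1.535 1.068
vertex 4.237 1.352 1.566
vertex 3.615 0.855 1.488
endloop
endfacet
facet normal -0.881 -0.227 -0.415
outer loop
vertex 3.638 1.535 1.068
vertex 3.615 0.855 1.488
vertex 2.845 2.332 2.316
endloop
endfacet
facet normal -0.881 -0.226 -0.416
outer loop
vertex 2.845 2.332 2.316
vertex 3.615 0.855 1.488
vertex 2.821 1.652 2.736
endloop
endfacet
facet normal -0.472 0.475 0.742
outer loop
vertex 2.845 2.332 2.316
vertex 2.821 1.652 2.736
vertex 3.443 2.148 2.814
endloop
endfacet
facet normal 0.472 -0.475 -0.743
outer loop
vertex 3.615 0.855 1.488
vertex 4.237 1.352 1.566
vertex 4.213 0.671 1.986
endloop
endfacet
facet normal -0.466 -0.850 0.246
outer loop
vertex 3.615 0.855 1.488
vertex 4.213 0.671 1.986
vertex 2.821 1.652 2.736
endloop
endfacet
facet normal -0.466 -0.850 0.247
outer loop
vertex 2.821 1.652 2.736
vertex 4.213 0.671 1.986
vertex 3.42 1.468 3.234
endloop
endfacet
facet normal -0.472 0.475 0.743
outer loop
vertex 2.821 1.652 2.736
vertex 3.42 1.468 3.234
vertex 3.443 2.148 2.814
endloop
endfacet
facet normal 0.472 -0.475 -0.743
outer loop
vertex 4.213 0.671 1.986
vertex 4.237 1.352 1.566
vertex 4.835 1.168 2.064
endloop
endfacet
facet normal 0.415 -0.624 0.662
outer loop
vertex 4.213 0.671 1.986
vertex 4.835 1.168 2.064
vertex 3.42 1.468 3.234
endloop
endfacet
facet normal 0.415 -0.624 0.662
outer loop
vertex 3.42 1.468 3.234
vertex 4.835 1.168 2.064
vertex 4.042 1.965 3.312
endloop
endfacet
facet normal -0.472 0.475 0.743
outer loop
vertex 3.42 1.468 3.234
vertex 4.042 1.965 3.312
vertex 3.443 2.148 2.814
endloop
endfacet
facet normal 0.472 -0.475 -0.742
outer loop
vertex 4.835 1.168 2.064
vertex 4.237 1.352 1.566
vertex 4.859 1.848 1.644
endloop
endfacet
facet normal 0.881 0.226 0.416
outer loop
vertex 4.835 1.168 2.064
vertex 4.859 1.848 1.644
vertex 4.042 1.965 3.312
endloop
endfacet
facet normal 0.881 0.227 0.416
outer loop
vertex 4.042 1.965 3.312
vertex 4.859 1.848 1.644
vertex 4.065 2.645 2.892
endloop
endfacet
facet normal -0.472 0.475 0.743
outer loop
vertex 4.042 1.965 3.312
vertex 4.065 2.645 2.892
vertex 3.443 2.148 2.814
endloop
endfacet

endsolid
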